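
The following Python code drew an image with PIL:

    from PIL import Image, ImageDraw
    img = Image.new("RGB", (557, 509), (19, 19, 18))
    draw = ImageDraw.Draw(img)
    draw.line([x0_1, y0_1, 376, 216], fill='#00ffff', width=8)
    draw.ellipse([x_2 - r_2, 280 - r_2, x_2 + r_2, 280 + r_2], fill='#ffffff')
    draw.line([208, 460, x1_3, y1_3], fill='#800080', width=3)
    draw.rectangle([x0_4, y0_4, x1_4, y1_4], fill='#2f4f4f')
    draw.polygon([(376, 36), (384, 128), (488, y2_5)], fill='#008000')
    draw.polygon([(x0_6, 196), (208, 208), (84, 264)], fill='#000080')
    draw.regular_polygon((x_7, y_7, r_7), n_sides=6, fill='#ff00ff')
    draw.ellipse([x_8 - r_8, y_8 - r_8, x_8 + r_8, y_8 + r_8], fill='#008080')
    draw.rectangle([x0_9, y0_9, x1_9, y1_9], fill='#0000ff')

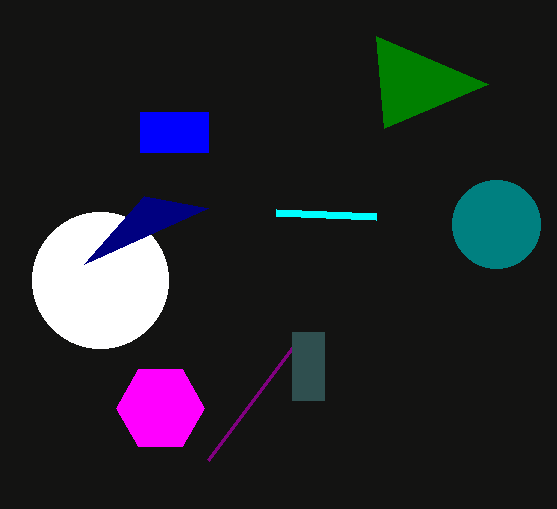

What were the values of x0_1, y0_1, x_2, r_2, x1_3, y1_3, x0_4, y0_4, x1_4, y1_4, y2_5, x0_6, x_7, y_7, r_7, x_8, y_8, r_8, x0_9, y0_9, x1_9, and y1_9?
x0_1 = 276
y0_1 = 212
x_2 = 100
r_2 = 68
x1_3 = 292
y1_3 = 348
x0_4 = 292
y0_4 = 332
x1_4 = 324
y1_4 = 400
y2_5 = 84
x0_6 = 144
x_7 = 160
y_7 = 408
r_7 = 44
x_8 = 496
y_8 = 224
r_8 = 44
x0_9 = 140
y0_9 = 112
x1_9 = 208
y1_9 = 152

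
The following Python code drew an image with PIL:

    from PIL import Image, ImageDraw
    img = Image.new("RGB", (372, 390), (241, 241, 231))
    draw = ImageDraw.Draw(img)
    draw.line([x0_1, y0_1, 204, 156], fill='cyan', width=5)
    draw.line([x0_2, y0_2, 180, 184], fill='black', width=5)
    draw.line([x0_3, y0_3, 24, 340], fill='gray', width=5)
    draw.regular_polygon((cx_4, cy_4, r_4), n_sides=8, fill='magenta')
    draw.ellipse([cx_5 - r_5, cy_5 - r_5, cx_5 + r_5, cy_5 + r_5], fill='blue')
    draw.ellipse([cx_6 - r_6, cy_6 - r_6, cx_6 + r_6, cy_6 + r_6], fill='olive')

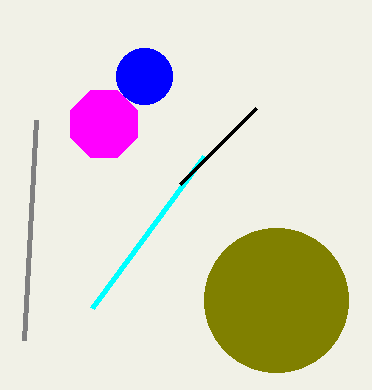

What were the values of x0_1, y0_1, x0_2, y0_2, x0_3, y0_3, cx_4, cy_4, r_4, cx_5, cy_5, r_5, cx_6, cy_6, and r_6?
x0_1 = 92, y0_1 = 308, x0_2 = 256, y0_2 = 108, x0_3 = 36, y0_3 = 120, cx_4 = 104, cy_4 = 124, r_4 = 36, cx_5 = 144, cy_5 = 76, r_5 = 28, cx_6 = 276, cy_6 = 300, r_6 = 72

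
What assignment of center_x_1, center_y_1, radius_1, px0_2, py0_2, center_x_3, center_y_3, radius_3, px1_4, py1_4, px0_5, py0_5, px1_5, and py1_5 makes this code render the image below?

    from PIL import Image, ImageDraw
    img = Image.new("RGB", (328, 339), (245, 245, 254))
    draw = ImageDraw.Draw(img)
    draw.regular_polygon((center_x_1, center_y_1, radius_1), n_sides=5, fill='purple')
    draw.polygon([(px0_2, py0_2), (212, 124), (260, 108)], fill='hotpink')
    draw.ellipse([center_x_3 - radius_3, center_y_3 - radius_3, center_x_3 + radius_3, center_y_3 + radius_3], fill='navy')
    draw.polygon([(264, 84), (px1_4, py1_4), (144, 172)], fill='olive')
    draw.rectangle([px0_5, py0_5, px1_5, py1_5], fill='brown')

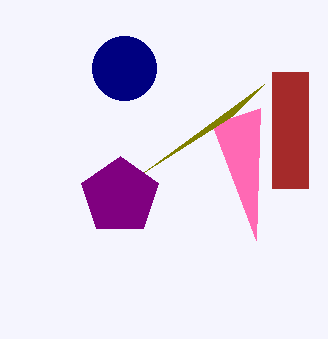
center_x_1 = 120; center_y_1 = 196; radius_1 = 40; px0_2 = 256; py0_2 = 240; center_x_3 = 124; center_y_3 = 68; radius_3 = 32; px1_4 = 232; py1_4 = 116; px0_5 = 272; py0_5 = 72; px1_5 = 308; py1_5 = 188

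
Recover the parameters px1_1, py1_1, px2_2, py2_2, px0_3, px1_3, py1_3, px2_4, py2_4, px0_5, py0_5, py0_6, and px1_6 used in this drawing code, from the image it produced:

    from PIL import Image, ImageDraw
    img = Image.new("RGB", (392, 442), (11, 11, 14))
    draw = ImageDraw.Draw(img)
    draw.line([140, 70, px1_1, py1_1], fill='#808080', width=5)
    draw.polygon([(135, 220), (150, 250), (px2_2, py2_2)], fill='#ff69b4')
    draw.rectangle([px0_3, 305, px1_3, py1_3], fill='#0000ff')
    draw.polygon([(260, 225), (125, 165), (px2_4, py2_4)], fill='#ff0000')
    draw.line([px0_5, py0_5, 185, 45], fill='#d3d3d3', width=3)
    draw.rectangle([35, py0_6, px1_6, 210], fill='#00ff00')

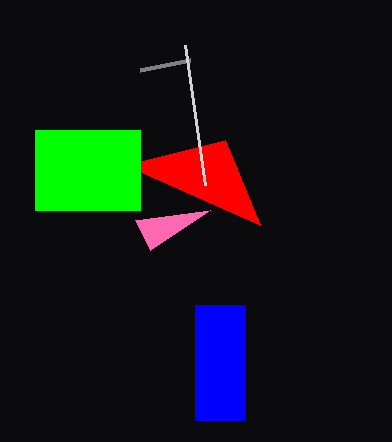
px1_1 = 190
py1_1 = 60
px2_2 = 210
py2_2 = 210
px0_3 = 195
px1_3 = 245
py1_3 = 420
px2_4 = 225
py2_4 = 140
px0_5 = 205
py0_5 = 185
py0_6 = 130
px1_6 = 140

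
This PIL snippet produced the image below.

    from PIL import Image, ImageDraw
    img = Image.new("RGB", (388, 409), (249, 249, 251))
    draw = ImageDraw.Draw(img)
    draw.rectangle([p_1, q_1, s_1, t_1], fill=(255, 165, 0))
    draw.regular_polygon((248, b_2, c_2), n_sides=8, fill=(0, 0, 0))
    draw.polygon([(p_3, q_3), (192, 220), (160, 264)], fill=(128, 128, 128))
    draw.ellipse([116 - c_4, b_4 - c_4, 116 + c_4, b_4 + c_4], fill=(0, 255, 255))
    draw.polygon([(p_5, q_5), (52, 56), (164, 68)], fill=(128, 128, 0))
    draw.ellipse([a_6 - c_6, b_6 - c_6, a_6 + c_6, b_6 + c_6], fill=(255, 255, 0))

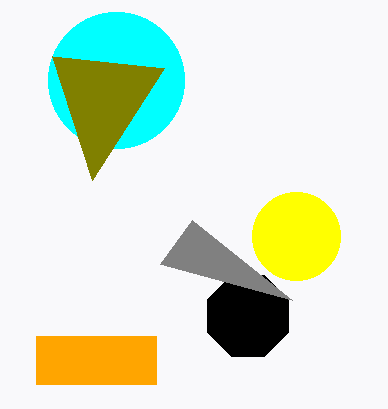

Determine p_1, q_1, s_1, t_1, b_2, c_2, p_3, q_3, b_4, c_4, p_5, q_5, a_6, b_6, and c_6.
p_1 = 36; q_1 = 336; s_1 = 156; t_1 = 384; b_2 = 316; c_2 = 44; p_3 = 292; q_3 = 300; b_4 = 80; c_4 = 68; p_5 = 92; q_5 = 180; a_6 = 296; b_6 = 236; c_6 = 44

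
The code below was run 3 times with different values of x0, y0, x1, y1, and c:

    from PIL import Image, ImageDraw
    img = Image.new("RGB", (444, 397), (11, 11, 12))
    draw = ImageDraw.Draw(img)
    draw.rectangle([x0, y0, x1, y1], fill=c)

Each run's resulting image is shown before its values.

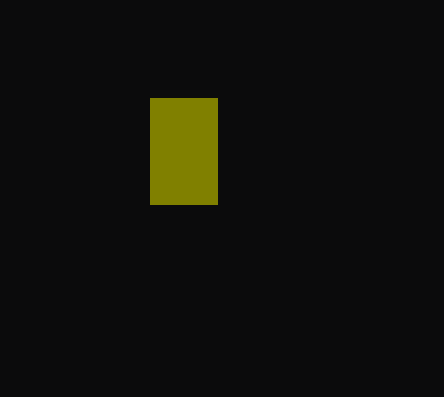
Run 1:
x0 = 150
y0 = 98
x1 = 217
y1 = 204
c = 'olive'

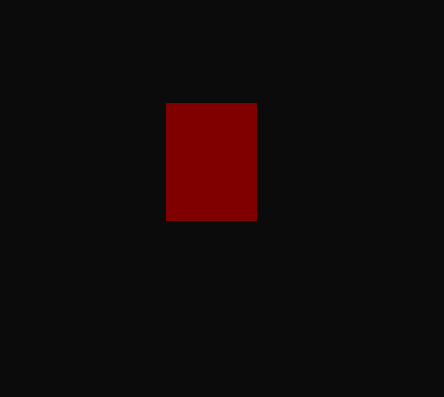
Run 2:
x0 = 166, y0 = 103, x1 = 256, y1 = 220, c = 'maroon'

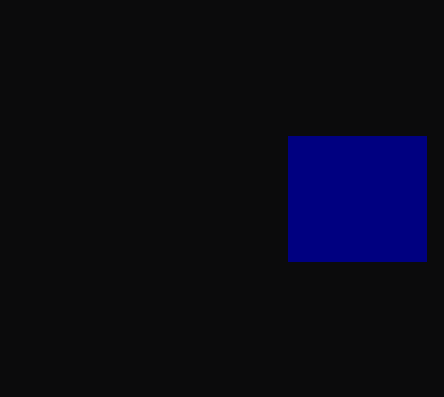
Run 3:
x0 = 288, y0 = 136, x1 = 426, y1 = 261, c = 'navy'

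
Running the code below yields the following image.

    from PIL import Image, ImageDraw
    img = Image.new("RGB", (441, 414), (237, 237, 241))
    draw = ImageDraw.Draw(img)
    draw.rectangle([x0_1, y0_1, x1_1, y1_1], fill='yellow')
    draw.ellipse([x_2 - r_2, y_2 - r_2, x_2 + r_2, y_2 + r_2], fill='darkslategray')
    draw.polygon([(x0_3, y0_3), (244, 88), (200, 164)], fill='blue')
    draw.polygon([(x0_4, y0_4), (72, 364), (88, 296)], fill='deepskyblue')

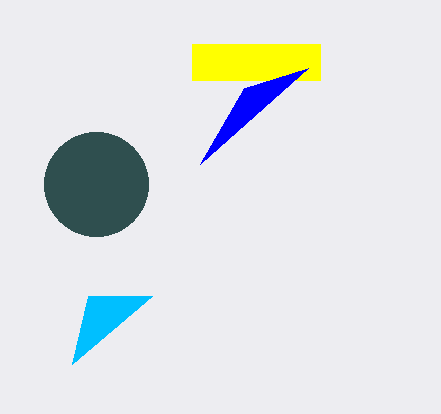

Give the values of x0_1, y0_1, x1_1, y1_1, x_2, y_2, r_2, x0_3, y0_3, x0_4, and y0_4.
x0_1 = 192, y0_1 = 44, x1_1 = 320, y1_1 = 80, x_2 = 96, y_2 = 184, r_2 = 52, x0_3 = 308, y0_3 = 68, x0_4 = 152, y0_4 = 296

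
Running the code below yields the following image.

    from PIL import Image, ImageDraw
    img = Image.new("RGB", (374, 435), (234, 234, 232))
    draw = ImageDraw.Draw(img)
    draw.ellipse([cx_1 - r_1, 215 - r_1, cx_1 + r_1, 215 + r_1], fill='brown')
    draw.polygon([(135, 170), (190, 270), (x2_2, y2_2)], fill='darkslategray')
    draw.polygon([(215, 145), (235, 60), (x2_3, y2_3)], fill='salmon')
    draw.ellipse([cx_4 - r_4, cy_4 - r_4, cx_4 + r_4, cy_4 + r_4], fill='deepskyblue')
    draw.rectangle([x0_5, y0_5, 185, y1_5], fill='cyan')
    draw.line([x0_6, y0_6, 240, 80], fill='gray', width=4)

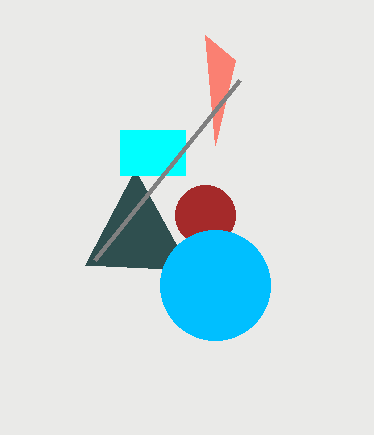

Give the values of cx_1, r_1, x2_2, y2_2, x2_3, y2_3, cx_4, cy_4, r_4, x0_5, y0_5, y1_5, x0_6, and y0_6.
cx_1 = 205; r_1 = 30; x2_2 = 85; y2_2 = 265; x2_3 = 205; y2_3 = 35; cx_4 = 215; cy_4 = 285; r_4 = 55; x0_5 = 120; y0_5 = 130; y1_5 = 175; x0_6 = 95; y0_6 = 260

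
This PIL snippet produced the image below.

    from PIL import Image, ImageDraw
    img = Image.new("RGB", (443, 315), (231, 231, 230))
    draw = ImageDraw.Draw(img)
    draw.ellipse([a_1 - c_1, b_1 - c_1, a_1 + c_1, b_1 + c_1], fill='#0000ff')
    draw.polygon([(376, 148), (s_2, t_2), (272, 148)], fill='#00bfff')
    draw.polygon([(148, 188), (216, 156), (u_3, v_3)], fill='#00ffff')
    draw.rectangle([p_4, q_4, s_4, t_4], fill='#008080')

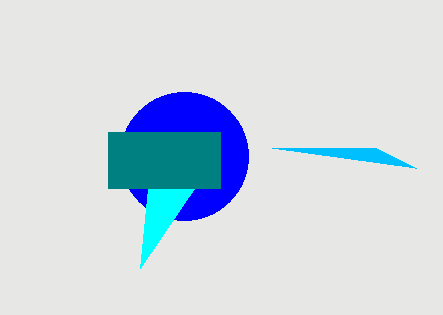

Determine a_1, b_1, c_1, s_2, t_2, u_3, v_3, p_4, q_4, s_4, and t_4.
a_1 = 184
b_1 = 156
c_1 = 64
s_2 = 416
t_2 = 168
u_3 = 140
v_3 = 268
p_4 = 108
q_4 = 132
s_4 = 220
t_4 = 188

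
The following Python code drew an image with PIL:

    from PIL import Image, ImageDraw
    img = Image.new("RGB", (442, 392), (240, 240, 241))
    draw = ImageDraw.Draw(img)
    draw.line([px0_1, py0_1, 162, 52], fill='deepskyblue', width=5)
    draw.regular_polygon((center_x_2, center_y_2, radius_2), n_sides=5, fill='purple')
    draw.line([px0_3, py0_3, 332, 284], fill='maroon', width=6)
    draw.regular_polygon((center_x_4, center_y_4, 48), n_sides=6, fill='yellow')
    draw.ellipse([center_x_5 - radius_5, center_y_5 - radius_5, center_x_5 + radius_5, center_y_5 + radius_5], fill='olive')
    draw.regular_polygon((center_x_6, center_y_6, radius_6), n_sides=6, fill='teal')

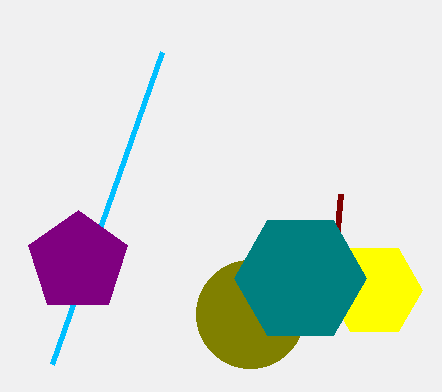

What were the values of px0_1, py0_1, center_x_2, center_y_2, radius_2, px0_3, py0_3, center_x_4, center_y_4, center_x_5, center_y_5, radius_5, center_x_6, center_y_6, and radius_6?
px0_1 = 52, py0_1 = 364, center_x_2 = 78, center_y_2 = 262, radius_2 = 52, px0_3 = 340, py0_3 = 194, center_x_4 = 374, center_y_4 = 290, center_x_5 = 250, center_y_5 = 314, radius_5 = 54, center_x_6 = 300, center_y_6 = 278, radius_6 = 66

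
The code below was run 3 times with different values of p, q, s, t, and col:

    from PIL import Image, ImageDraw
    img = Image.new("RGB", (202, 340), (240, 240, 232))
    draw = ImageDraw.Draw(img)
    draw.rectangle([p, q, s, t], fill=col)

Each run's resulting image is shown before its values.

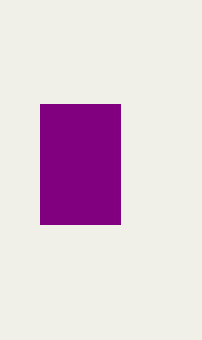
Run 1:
p = 40, q = 104, s = 120, t = 224, col = 'purple'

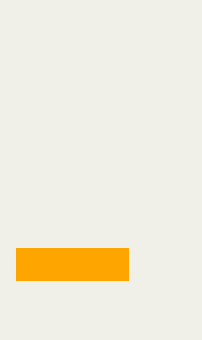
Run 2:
p = 16
q = 248
s = 128
t = 280
col = 'orange'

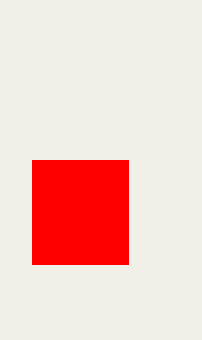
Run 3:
p = 32; q = 160; s = 128; t = 264; col = 'red'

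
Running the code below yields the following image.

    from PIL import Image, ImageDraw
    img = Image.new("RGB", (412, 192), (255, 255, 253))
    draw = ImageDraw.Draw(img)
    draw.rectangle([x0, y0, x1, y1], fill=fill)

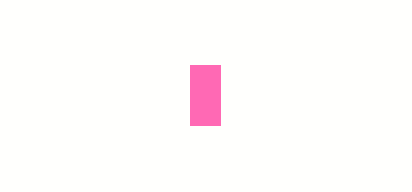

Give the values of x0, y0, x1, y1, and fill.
x0 = 190; y0 = 65; x1 = 220; y1 = 125; fill = 'hotpink'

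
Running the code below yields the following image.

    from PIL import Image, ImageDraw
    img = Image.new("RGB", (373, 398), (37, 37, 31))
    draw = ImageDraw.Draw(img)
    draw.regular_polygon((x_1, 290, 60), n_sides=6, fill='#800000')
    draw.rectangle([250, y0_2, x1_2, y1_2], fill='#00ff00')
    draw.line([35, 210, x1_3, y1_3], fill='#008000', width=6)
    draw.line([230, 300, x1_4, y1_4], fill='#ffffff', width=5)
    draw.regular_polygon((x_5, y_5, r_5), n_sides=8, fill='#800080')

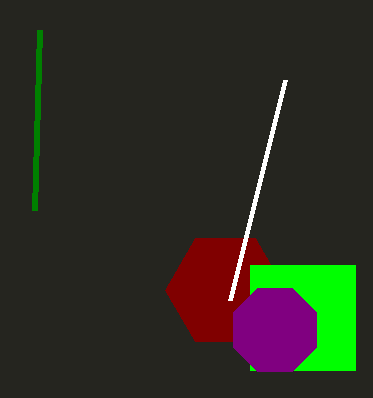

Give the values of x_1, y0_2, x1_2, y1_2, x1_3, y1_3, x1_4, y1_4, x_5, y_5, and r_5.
x_1 = 225, y0_2 = 265, x1_2 = 355, y1_2 = 370, x1_3 = 40, y1_3 = 30, x1_4 = 285, y1_4 = 80, x_5 = 275, y_5 = 330, r_5 = 45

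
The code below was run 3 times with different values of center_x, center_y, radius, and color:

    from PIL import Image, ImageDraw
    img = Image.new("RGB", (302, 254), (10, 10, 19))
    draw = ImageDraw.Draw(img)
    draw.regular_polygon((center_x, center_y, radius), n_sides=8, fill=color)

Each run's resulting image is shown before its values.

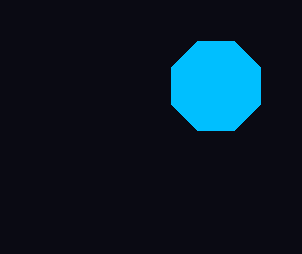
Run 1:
center_x = 216
center_y = 86
radius = 48
color = 'deepskyblue'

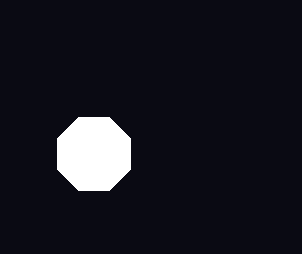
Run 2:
center_x = 94, center_y = 154, radius = 40, color = 'white'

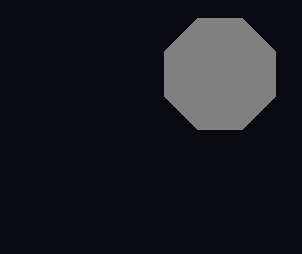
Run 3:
center_x = 220, center_y = 74, radius = 60, color = 'gray'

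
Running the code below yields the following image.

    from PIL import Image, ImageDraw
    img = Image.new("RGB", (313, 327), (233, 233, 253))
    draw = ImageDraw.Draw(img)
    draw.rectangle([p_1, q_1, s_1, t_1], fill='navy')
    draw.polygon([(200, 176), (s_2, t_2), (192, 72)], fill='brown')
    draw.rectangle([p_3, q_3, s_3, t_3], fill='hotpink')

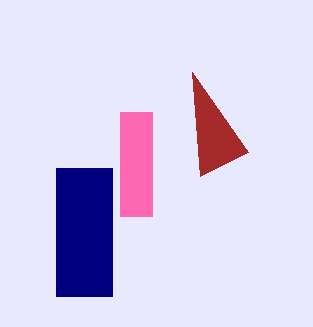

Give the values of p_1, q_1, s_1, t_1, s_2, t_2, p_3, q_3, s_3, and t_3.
p_1 = 56, q_1 = 168, s_1 = 112, t_1 = 296, s_2 = 248, t_2 = 152, p_3 = 120, q_3 = 112, s_3 = 152, t_3 = 216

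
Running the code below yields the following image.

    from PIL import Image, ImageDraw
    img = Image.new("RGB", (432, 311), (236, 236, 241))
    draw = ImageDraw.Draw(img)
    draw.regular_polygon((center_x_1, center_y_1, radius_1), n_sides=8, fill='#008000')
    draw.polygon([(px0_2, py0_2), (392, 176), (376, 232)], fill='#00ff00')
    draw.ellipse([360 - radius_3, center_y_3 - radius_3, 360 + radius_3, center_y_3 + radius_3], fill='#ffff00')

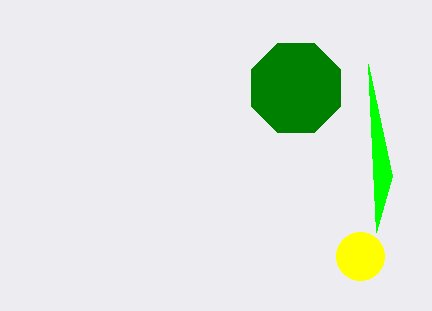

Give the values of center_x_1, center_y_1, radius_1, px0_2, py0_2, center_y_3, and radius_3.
center_x_1 = 296
center_y_1 = 88
radius_1 = 48
px0_2 = 368
py0_2 = 64
center_y_3 = 256
radius_3 = 24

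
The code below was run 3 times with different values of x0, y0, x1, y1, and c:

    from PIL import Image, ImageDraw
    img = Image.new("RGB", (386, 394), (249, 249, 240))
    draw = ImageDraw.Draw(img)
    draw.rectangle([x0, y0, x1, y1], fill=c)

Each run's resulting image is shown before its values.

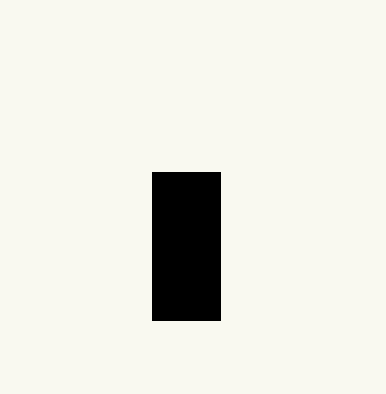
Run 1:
x0 = 152, y0 = 172, x1 = 220, y1 = 320, c = 'black'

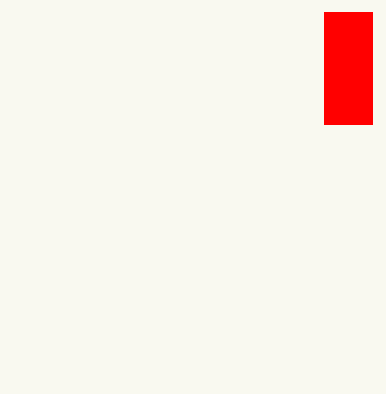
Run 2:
x0 = 324; y0 = 12; x1 = 372; y1 = 124; c = 'red'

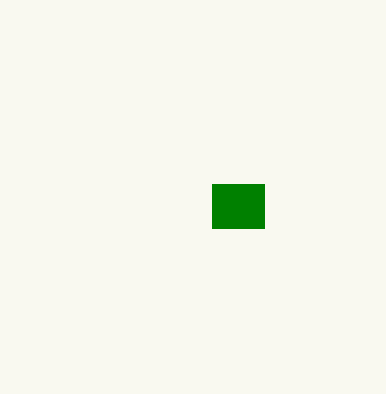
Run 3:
x0 = 212; y0 = 184; x1 = 264; y1 = 228; c = 'green'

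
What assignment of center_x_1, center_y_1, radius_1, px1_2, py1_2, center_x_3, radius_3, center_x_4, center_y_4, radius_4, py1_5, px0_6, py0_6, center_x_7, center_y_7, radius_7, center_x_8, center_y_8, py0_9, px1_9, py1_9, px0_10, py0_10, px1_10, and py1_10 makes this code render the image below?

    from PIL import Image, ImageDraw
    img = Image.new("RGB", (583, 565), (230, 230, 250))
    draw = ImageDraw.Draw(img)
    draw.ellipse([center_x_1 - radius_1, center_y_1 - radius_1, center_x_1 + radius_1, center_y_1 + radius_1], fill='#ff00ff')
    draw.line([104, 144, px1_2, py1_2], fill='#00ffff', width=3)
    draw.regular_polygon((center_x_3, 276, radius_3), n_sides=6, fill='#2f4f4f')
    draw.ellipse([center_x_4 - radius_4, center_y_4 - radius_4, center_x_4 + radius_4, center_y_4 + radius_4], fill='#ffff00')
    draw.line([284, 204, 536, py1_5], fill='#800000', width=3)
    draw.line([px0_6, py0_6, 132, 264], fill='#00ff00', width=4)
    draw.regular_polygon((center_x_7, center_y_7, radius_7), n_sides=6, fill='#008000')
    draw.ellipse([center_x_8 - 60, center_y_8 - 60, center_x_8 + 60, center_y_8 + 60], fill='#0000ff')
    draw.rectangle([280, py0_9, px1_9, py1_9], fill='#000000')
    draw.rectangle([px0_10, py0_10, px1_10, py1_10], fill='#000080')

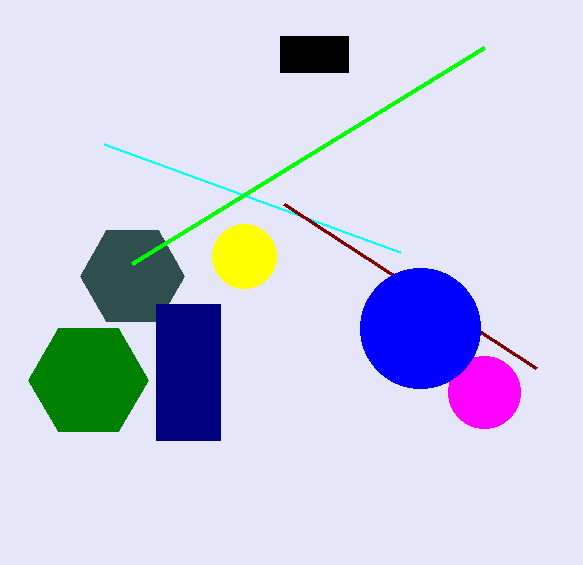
center_x_1 = 484, center_y_1 = 392, radius_1 = 36, px1_2 = 400, py1_2 = 252, center_x_3 = 132, radius_3 = 52, center_x_4 = 244, center_y_4 = 256, radius_4 = 32, py1_5 = 368, px0_6 = 484, py0_6 = 48, center_x_7 = 88, center_y_7 = 380, radius_7 = 60, center_x_8 = 420, center_y_8 = 328, py0_9 = 36, px1_9 = 348, py1_9 = 72, px0_10 = 156, py0_10 = 304, px1_10 = 220, py1_10 = 440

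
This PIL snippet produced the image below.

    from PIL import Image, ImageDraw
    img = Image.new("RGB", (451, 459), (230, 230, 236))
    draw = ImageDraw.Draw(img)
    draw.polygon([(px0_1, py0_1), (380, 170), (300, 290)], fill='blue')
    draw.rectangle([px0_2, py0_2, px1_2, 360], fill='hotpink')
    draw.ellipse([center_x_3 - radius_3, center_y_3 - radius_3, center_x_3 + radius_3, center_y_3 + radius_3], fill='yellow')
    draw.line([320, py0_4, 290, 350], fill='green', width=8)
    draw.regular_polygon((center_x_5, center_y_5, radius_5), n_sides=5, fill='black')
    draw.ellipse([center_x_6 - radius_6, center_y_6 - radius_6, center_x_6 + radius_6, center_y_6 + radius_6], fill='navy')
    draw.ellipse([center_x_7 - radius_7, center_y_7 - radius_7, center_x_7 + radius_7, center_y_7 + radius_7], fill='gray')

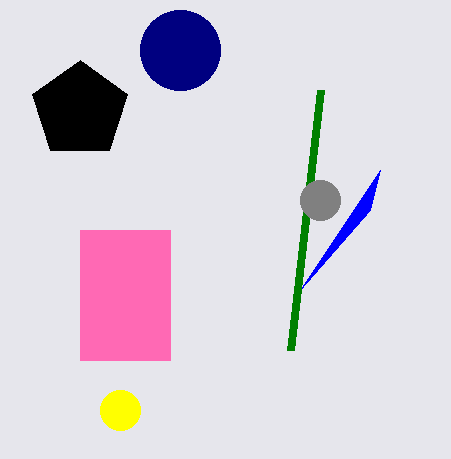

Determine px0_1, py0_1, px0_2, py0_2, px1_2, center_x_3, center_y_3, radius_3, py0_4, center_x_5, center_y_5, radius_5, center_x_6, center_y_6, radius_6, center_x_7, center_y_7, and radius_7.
px0_1 = 370, py0_1 = 210, px0_2 = 80, py0_2 = 230, px1_2 = 170, center_x_3 = 120, center_y_3 = 410, radius_3 = 20, py0_4 = 90, center_x_5 = 80, center_y_5 = 110, radius_5 = 50, center_x_6 = 180, center_y_6 = 50, radius_6 = 40, center_x_7 = 320, center_y_7 = 200, radius_7 = 20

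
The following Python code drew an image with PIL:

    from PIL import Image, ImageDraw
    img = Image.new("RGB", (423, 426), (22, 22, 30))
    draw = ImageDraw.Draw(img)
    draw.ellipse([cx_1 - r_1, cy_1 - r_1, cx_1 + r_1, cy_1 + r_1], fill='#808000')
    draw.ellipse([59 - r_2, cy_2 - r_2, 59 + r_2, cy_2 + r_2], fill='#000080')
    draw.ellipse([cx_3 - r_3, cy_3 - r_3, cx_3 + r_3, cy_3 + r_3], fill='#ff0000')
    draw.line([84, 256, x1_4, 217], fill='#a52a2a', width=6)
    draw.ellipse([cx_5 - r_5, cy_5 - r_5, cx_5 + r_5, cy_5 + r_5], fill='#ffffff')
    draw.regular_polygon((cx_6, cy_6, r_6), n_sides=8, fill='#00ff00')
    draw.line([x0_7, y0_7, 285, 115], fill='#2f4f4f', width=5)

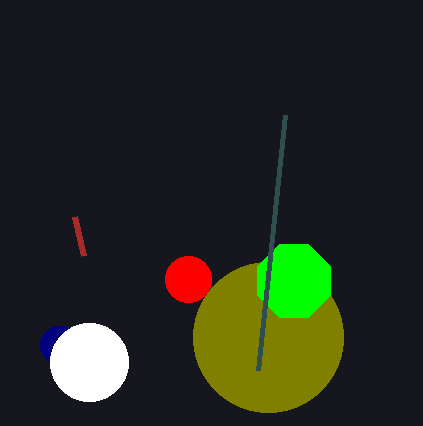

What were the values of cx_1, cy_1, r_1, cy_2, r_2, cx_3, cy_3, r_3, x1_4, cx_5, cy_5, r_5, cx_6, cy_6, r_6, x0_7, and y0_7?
cx_1 = 268; cy_1 = 337; r_1 = 75; cy_2 = 345; r_2 = 19; cx_3 = 188; cy_3 = 279; r_3 = 23; x1_4 = 75; cx_5 = 89; cy_5 = 362; r_5 = 39; cx_6 = 294; cy_6 = 281; r_6 = 39; x0_7 = 258; y0_7 = 370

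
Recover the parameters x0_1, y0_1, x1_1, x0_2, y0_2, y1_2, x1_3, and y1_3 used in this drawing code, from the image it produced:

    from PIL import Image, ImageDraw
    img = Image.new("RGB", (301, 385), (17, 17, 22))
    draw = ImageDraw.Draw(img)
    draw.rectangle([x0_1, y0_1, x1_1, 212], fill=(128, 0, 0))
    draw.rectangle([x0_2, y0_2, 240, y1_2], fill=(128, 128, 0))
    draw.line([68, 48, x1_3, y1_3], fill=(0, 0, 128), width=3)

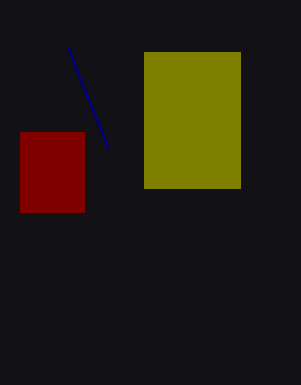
x0_1 = 20, y0_1 = 132, x1_1 = 84, x0_2 = 144, y0_2 = 52, y1_2 = 188, x1_3 = 108, y1_3 = 148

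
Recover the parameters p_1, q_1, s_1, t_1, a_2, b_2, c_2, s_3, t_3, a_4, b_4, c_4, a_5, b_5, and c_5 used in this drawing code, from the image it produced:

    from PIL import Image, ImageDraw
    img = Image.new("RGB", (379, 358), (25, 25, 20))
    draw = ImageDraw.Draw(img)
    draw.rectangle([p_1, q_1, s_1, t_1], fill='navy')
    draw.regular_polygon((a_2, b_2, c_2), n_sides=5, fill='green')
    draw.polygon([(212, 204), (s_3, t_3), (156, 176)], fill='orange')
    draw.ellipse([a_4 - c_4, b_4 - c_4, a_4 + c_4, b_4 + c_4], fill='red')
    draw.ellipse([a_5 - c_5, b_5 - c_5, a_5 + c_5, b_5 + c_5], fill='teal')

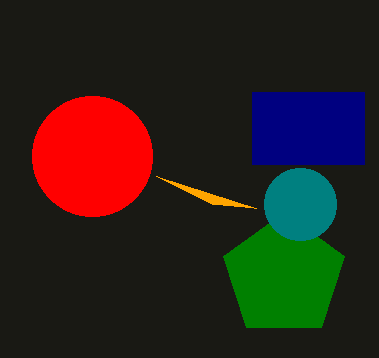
p_1 = 252
q_1 = 92
s_1 = 364
t_1 = 164
a_2 = 284
b_2 = 276
c_2 = 64
s_3 = 256
t_3 = 208
a_4 = 92
b_4 = 156
c_4 = 60
a_5 = 300
b_5 = 204
c_5 = 36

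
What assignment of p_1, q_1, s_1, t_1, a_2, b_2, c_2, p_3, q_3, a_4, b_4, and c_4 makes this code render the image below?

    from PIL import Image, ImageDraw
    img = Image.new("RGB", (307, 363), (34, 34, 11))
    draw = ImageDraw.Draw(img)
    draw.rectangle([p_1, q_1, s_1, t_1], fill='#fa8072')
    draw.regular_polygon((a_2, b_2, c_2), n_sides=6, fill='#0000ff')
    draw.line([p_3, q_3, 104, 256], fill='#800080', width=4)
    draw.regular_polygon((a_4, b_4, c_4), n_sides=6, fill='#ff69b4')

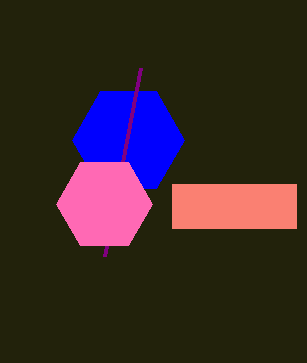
p_1 = 172; q_1 = 184; s_1 = 296; t_1 = 228; a_2 = 128; b_2 = 140; c_2 = 56; p_3 = 140; q_3 = 68; a_4 = 104; b_4 = 204; c_4 = 48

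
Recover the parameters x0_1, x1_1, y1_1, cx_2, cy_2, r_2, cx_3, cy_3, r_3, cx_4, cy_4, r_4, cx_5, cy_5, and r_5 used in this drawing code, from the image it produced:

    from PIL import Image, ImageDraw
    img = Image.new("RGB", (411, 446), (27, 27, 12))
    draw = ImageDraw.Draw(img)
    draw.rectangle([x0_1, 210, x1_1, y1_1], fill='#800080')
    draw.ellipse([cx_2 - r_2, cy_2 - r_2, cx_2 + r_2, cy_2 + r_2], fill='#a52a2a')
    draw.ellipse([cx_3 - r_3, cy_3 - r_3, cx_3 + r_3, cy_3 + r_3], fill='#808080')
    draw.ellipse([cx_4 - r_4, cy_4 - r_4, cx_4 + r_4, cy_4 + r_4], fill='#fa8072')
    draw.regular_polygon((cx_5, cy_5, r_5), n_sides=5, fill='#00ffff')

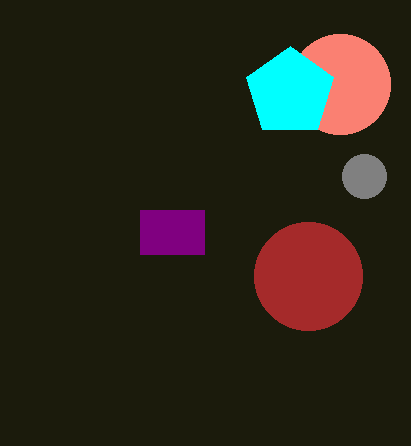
x0_1 = 140, x1_1 = 204, y1_1 = 254, cx_2 = 308, cy_2 = 276, r_2 = 54, cx_3 = 364, cy_3 = 176, r_3 = 22, cx_4 = 340, cy_4 = 84, r_4 = 50, cx_5 = 290, cy_5 = 92, r_5 = 46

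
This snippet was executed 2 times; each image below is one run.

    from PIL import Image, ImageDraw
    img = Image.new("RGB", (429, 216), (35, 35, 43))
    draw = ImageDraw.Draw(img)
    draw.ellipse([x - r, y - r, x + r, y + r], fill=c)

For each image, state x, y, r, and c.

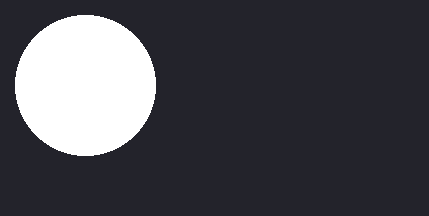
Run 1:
x = 85
y = 85
r = 70
c = 'white'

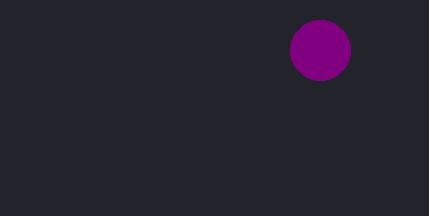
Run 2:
x = 320
y = 50
r = 30
c = 'purple'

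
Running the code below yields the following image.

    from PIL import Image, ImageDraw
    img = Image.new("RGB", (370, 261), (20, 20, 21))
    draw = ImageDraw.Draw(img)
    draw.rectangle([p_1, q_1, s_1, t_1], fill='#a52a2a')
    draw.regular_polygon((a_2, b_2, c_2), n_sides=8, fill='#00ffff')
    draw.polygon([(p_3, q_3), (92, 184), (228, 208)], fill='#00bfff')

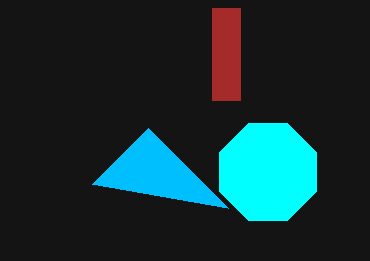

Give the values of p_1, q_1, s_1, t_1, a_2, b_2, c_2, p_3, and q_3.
p_1 = 212, q_1 = 8, s_1 = 240, t_1 = 100, a_2 = 268, b_2 = 172, c_2 = 52, p_3 = 148, q_3 = 128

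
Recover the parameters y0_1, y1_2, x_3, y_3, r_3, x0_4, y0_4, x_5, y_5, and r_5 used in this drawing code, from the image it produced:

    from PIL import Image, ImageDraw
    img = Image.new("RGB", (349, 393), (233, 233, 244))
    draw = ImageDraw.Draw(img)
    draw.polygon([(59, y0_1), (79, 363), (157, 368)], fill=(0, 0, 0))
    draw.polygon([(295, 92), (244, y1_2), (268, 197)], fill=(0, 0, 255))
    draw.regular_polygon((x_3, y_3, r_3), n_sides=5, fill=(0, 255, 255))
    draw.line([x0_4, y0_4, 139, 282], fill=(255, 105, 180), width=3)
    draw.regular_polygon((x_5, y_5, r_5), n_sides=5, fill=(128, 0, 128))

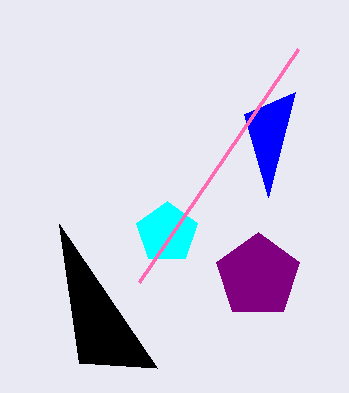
y0_1 = 224; y1_2 = 114; x_3 = 167; y_3 = 233; r_3 = 32; x0_4 = 298; y0_4 = 49; x_5 = 258; y_5 = 276; r_5 = 44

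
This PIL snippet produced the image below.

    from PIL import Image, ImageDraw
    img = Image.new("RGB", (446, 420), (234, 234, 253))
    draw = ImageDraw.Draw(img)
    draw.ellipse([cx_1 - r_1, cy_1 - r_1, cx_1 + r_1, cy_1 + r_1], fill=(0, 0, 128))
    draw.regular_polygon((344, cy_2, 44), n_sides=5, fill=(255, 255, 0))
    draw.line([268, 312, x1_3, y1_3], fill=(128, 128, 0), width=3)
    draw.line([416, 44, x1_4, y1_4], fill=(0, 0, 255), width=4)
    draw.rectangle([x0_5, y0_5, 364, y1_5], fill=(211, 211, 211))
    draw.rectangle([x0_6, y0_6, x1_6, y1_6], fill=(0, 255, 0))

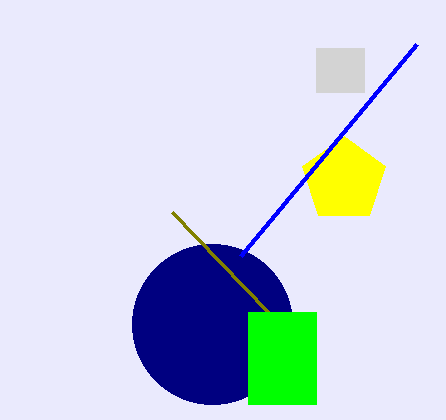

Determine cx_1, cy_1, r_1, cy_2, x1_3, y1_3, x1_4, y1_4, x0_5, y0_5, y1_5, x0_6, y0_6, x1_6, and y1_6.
cx_1 = 212, cy_1 = 324, r_1 = 80, cy_2 = 180, x1_3 = 172, y1_3 = 212, x1_4 = 240, y1_4 = 256, x0_5 = 316, y0_5 = 48, y1_5 = 92, x0_6 = 248, y0_6 = 312, x1_6 = 316, y1_6 = 404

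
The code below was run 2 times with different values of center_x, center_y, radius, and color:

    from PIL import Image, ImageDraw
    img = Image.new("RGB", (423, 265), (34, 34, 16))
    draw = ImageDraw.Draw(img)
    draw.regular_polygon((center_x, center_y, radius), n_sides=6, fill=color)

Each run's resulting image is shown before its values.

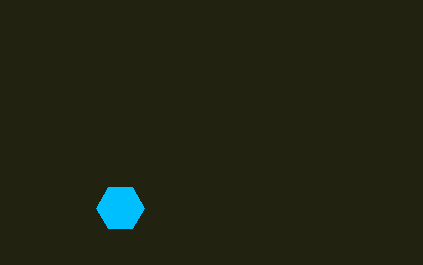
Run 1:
center_x = 120, center_y = 208, radius = 24, color = 'deepskyblue'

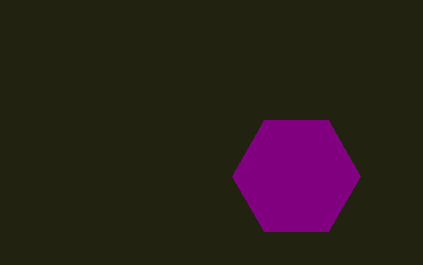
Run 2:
center_x = 296
center_y = 176
radius = 64
color = 'purple'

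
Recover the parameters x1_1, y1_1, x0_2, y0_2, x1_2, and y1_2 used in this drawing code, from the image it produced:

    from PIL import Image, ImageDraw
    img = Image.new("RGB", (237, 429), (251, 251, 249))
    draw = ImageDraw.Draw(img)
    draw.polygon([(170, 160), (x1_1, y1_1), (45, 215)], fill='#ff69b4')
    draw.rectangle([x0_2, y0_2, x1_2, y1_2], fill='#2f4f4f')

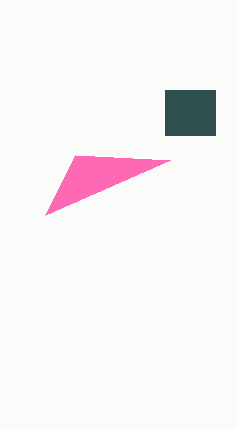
x1_1 = 75, y1_1 = 155, x0_2 = 165, y0_2 = 90, x1_2 = 215, y1_2 = 135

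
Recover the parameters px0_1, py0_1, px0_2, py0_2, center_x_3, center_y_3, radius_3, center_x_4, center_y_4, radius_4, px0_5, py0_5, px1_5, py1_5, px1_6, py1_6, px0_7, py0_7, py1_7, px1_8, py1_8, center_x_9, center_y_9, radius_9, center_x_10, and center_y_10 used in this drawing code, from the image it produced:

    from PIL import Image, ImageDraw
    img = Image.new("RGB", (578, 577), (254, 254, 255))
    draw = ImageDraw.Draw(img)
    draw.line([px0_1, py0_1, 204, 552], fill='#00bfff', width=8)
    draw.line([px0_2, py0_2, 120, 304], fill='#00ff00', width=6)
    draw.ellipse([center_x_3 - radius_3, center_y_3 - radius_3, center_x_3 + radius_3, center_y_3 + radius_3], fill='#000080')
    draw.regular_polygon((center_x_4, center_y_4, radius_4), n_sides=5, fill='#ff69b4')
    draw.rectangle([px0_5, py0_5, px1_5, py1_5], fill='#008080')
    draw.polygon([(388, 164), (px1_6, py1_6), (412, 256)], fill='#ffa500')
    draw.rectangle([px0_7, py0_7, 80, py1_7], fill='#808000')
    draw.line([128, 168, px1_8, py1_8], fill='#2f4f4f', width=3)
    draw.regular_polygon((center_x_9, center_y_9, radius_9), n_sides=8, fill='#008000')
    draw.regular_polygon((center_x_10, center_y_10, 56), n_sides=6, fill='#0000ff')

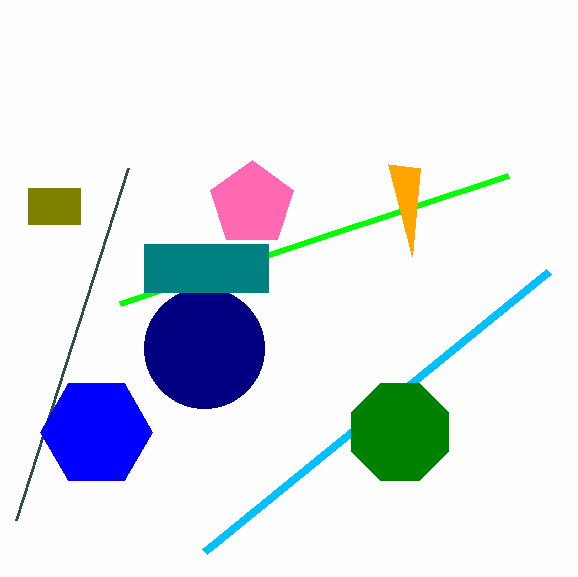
px0_1 = 548, py0_1 = 272, px0_2 = 508, py0_2 = 176, center_x_3 = 204, center_y_3 = 348, radius_3 = 60, center_x_4 = 252, center_y_4 = 204, radius_4 = 44, px0_5 = 144, py0_5 = 244, px1_5 = 268, py1_5 = 292, px1_6 = 420, py1_6 = 168, px0_7 = 28, py0_7 = 188, py1_7 = 224, px1_8 = 16, py1_8 = 520, center_x_9 = 400, center_y_9 = 432, radius_9 = 52, center_x_10 = 96, center_y_10 = 432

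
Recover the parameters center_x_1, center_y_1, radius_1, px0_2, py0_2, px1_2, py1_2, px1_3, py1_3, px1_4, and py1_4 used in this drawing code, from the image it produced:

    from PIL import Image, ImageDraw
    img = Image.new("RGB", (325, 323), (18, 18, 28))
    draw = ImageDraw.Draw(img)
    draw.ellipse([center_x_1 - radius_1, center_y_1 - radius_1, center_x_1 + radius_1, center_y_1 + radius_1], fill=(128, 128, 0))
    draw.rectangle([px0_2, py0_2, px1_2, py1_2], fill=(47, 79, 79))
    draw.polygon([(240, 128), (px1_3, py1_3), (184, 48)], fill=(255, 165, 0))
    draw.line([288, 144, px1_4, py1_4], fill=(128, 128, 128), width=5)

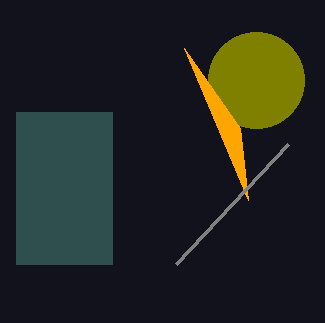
center_x_1 = 256; center_y_1 = 80; radius_1 = 48; px0_2 = 16; py0_2 = 112; px1_2 = 112; py1_2 = 264; px1_3 = 248; py1_3 = 200; px1_4 = 176; py1_4 = 264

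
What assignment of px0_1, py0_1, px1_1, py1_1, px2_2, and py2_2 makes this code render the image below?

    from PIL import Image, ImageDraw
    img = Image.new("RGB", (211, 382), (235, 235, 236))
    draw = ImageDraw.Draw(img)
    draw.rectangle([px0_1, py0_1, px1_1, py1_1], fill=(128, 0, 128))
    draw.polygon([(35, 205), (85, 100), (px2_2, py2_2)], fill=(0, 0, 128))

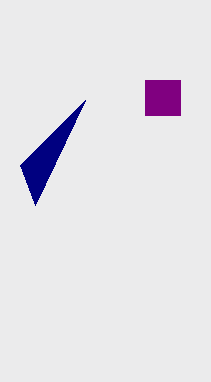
px0_1 = 145
py0_1 = 80
px1_1 = 180
py1_1 = 115
px2_2 = 20
py2_2 = 165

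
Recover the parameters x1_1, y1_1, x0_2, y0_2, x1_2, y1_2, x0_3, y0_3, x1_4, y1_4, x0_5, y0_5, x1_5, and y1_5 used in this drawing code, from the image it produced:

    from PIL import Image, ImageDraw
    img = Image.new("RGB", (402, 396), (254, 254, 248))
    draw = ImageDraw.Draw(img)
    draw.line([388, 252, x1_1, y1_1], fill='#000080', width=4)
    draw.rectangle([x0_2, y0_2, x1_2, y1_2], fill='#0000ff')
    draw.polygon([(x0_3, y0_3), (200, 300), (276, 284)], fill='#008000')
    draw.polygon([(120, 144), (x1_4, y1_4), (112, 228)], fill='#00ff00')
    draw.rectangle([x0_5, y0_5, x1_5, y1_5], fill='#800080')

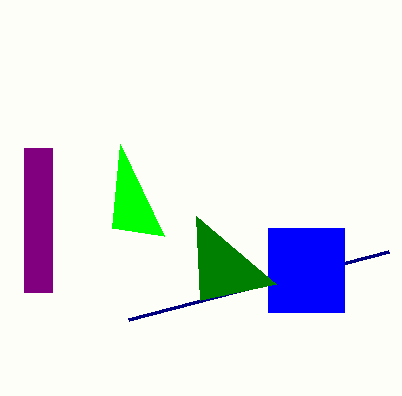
x1_1 = 128, y1_1 = 320, x0_2 = 268, y0_2 = 228, x1_2 = 344, y1_2 = 312, x0_3 = 196, y0_3 = 216, x1_4 = 164, y1_4 = 236, x0_5 = 24, y0_5 = 148, x1_5 = 52, y1_5 = 292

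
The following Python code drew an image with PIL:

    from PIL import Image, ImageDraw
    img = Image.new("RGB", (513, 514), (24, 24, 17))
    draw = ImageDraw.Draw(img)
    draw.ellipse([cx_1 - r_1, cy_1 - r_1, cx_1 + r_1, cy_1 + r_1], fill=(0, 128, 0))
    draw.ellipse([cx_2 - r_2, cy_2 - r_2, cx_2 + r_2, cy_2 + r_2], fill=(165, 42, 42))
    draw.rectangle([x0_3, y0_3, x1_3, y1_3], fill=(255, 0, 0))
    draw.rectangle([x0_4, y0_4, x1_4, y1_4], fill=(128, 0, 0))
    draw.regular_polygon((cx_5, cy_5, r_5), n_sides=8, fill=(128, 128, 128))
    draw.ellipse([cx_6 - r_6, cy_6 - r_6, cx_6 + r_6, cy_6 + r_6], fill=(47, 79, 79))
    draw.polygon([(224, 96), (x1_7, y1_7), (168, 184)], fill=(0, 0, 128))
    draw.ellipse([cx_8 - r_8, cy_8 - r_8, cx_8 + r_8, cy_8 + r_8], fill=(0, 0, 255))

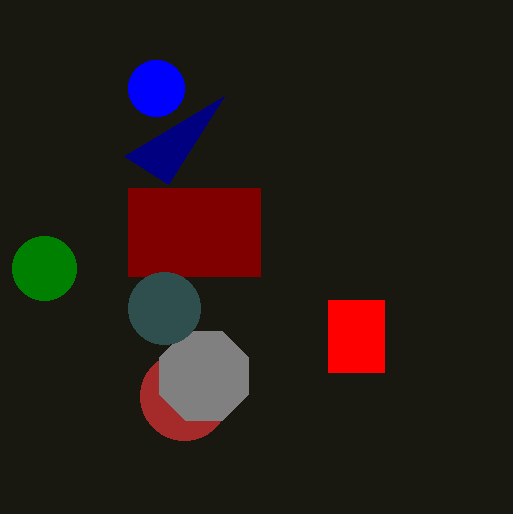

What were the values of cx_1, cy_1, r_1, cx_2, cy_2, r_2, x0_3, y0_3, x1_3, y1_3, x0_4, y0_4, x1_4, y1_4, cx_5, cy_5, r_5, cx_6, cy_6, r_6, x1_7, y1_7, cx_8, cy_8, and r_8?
cx_1 = 44, cy_1 = 268, r_1 = 32, cx_2 = 184, cy_2 = 396, r_2 = 44, x0_3 = 328, y0_3 = 300, x1_3 = 384, y1_3 = 372, x0_4 = 128, y0_4 = 188, x1_4 = 260, y1_4 = 276, cx_5 = 204, cy_5 = 376, r_5 = 48, cx_6 = 164, cy_6 = 308, r_6 = 36, x1_7 = 124, y1_7 = 156, cx_8 = 156, cy_8 = 88, r_8 = 28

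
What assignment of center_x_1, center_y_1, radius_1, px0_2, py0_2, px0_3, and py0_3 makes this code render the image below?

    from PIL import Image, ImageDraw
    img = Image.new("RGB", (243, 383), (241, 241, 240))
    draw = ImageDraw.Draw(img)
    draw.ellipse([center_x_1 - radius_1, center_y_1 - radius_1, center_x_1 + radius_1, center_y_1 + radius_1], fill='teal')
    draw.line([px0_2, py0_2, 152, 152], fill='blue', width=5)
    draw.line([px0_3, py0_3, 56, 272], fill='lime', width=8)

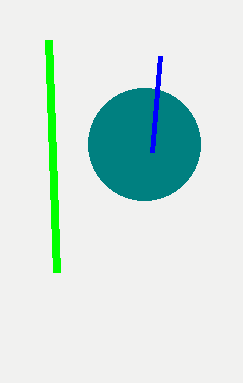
center_x_1 = 144; center_y_1 = 144; radius_1 = 56; px0_2 = 160; py0_2 = 56; px0_3 = 48; py0_3 = 40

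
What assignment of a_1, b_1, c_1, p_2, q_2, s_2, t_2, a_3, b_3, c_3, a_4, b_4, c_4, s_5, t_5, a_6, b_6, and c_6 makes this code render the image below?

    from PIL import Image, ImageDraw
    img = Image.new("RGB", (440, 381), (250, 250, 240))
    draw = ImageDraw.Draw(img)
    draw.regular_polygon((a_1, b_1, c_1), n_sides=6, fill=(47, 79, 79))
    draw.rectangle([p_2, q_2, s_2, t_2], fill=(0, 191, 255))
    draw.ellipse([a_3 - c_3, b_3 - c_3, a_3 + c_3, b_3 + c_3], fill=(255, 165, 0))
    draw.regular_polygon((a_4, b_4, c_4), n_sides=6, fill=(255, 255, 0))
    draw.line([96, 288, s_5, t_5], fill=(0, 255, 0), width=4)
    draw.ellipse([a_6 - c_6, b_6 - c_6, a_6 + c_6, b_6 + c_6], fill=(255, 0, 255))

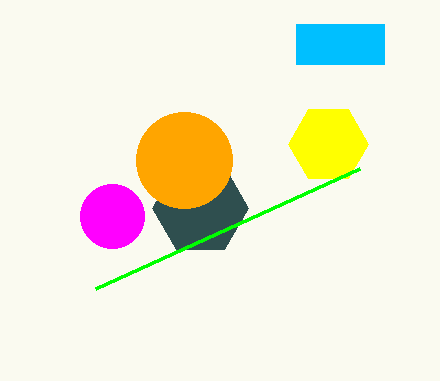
a_1 = 200
b_1 = 208
c_1 = 48
p_2 = 296
q_2 = 24
s_2 = 384
t_2 = 64
a_3 = 184
b_3 = 160
c_3 = 48
a_4 = 328
b_4 = 144
c_4 = 40
s_5 = 360
t_5 = 168
a_6 = 112
b_6 = 216
c_6 = 32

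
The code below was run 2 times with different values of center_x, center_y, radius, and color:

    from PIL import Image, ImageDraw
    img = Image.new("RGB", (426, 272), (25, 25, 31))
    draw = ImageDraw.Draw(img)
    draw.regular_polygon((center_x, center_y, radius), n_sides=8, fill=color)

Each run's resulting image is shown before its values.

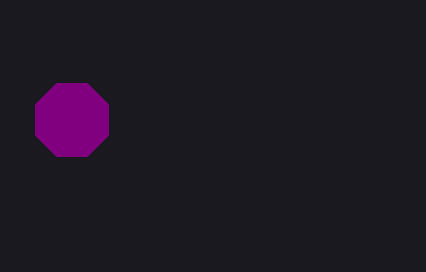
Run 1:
center_x = 72, center_y = 120, radius = 40, color = 'purple'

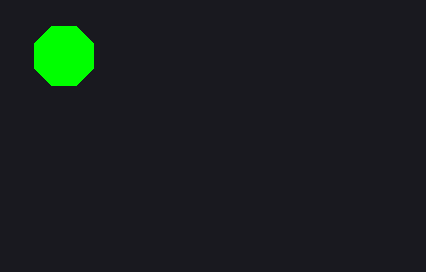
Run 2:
center_x = 64
center_y = 56
radius = 32
color = 'lime'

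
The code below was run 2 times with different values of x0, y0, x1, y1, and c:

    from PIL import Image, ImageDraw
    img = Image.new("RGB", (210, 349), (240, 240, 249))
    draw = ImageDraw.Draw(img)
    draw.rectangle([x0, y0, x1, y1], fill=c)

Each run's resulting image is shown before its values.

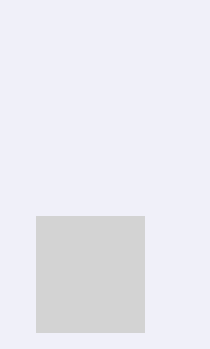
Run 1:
x0 = 36; y0 = 216; x1 = 144; y1 = 332; c = 'lightgray'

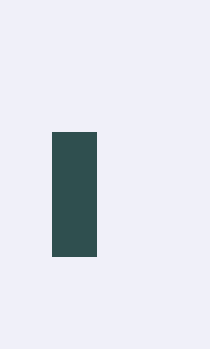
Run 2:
x0 = 52, y0 = 132, x1 = 96, y1 = 256, c = 'darkslategray'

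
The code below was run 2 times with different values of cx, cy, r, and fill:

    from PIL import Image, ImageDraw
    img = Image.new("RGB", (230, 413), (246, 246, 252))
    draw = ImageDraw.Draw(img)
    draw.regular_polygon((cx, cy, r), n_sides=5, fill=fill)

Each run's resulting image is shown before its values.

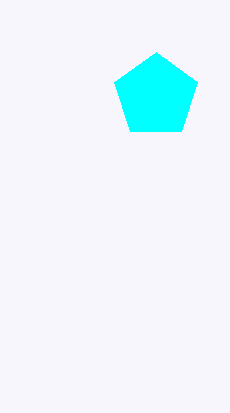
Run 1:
cx = 156; cy = 96; r = 44; fill = 'cyan'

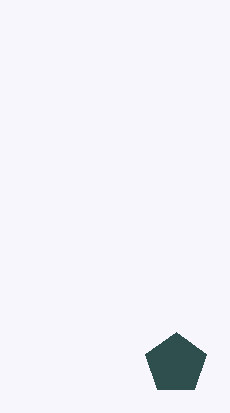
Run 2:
cx = 176
cy = 364
r = 32
fill = 'darkslategray'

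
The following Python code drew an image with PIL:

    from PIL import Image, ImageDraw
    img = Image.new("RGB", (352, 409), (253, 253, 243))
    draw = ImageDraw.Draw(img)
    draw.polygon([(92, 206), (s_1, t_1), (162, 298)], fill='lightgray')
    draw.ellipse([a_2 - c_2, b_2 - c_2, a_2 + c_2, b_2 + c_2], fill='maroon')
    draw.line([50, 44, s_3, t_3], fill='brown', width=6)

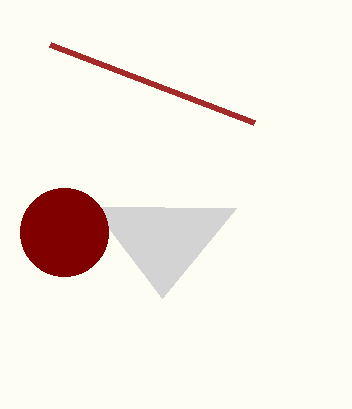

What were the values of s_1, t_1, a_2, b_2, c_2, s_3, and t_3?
s_1 = 236
t_1 = 208
a_2 = 64
b_2 = 232
c_2 = 44
s_3 = 254
t_3 = 122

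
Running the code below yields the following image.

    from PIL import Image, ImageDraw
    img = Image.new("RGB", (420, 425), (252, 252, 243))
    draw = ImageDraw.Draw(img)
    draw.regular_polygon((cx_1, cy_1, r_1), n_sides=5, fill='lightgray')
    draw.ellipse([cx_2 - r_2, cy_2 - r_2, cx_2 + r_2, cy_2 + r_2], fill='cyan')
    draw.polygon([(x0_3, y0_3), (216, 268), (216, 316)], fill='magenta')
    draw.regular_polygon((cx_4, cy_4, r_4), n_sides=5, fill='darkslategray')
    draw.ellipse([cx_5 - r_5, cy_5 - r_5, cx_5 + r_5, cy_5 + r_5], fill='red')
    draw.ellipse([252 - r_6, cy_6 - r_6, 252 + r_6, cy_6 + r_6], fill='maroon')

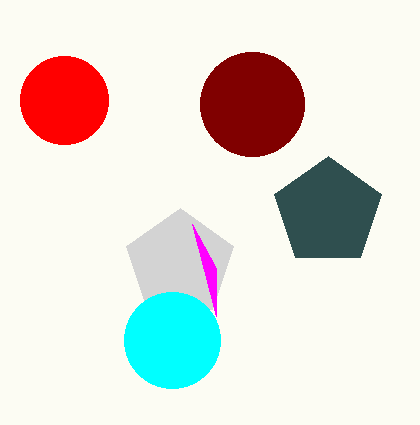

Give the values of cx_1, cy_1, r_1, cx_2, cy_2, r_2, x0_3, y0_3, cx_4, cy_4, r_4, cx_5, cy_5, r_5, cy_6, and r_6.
cx_1 = 180, cy_1 = 264, r_1 = 56, cx_2 = 172, cy_2 = 340, r_2 = 48, x0_3 = 192, y0_3 = 224, cx_4 = 328, cy_4 = 212, r_4 = 56, cx_5 = 64, cy_5 = 100, r_5 = 44, cy_6 = 104, r_6 = 52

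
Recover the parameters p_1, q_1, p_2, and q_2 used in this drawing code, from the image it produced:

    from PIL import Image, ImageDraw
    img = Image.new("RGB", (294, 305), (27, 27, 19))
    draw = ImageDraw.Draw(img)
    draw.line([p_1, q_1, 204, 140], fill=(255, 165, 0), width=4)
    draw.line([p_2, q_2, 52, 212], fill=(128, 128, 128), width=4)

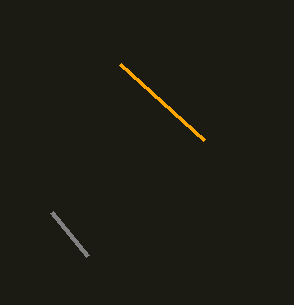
p_1 = 120; q_1 = 64; p_2 = 88; q_2 = 256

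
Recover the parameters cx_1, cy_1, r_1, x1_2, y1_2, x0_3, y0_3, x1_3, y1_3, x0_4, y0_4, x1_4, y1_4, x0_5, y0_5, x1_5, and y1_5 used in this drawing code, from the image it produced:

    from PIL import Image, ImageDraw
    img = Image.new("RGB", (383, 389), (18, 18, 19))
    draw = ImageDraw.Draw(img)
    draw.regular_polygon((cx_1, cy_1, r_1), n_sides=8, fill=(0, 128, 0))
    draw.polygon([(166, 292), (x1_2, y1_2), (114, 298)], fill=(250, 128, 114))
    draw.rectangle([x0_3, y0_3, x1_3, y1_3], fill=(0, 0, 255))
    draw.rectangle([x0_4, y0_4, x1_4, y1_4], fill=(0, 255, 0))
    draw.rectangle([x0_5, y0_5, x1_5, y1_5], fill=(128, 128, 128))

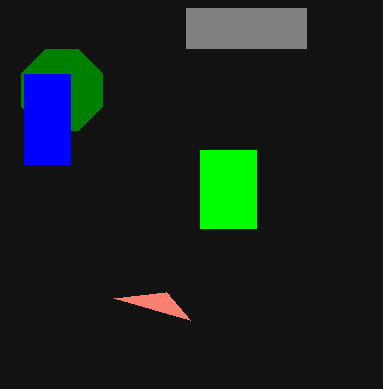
cx_1 = 62
cy_1 = 90
r_1 = 44
x1_2 = 190
y1_2 = 320
x0_3 = 24
y0_3 = 74
x1_3 = 70
y1_3 = 164
x0_4 = 200
y0_4 = 150
x1_4 = 256
y1_4 = 228
x0_5 = 186
y0_5 = 8
x1_5 = 306
y1_5 = 48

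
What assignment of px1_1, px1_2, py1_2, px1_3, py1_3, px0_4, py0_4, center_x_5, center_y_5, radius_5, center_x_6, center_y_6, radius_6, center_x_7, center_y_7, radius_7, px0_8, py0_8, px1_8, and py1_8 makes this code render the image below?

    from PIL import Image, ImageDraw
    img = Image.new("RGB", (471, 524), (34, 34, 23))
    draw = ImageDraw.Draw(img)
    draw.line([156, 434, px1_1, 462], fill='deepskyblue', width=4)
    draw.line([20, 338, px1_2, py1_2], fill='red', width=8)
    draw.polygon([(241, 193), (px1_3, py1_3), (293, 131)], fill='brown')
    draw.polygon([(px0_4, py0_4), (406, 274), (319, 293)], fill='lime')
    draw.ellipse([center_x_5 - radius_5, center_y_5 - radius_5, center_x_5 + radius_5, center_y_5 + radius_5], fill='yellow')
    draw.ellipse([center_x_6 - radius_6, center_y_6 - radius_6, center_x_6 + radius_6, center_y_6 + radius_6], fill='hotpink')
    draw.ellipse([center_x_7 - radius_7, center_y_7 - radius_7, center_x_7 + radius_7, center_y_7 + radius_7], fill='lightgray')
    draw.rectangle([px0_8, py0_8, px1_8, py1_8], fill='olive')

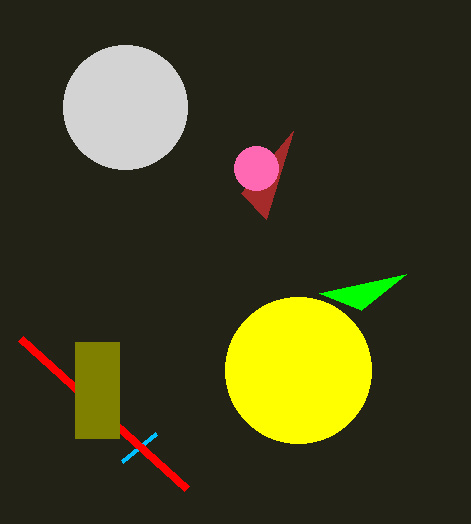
px1_1 = 122; px1_2 = 186; py1_2 = 488; px1_3 = 266; py1_3 = 219; px0_4 = 361; py0_4 = 310; center_x_5 = 298; center_y_5 = 370; radius_5 = 73; center_x_6 = 256; center_y_6 = 168; radius_6 = 22; center_x_7 = 125; center_y_7 = 107; radius_7 = 62; px0_8 = 75; py0_8 = 342; px1_8 = 119; py1_8 = 438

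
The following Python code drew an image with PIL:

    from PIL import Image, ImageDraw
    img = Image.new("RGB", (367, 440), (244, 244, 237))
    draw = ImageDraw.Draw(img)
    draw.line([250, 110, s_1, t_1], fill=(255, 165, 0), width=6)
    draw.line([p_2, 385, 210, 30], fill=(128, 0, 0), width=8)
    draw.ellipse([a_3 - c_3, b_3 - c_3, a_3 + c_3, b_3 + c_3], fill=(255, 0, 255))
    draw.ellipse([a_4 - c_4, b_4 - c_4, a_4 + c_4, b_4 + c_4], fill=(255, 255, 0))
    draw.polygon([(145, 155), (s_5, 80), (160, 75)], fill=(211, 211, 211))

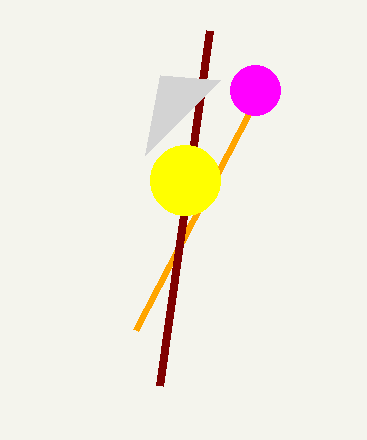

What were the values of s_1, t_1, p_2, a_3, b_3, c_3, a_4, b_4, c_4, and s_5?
s_1 = 135, t_1 = 330, p_2 = 160, a_3 = 255, b_3 = 90, c_3 = 25, a_4 = 185, b_4 = 180, c_4 = 35, s_5 = 220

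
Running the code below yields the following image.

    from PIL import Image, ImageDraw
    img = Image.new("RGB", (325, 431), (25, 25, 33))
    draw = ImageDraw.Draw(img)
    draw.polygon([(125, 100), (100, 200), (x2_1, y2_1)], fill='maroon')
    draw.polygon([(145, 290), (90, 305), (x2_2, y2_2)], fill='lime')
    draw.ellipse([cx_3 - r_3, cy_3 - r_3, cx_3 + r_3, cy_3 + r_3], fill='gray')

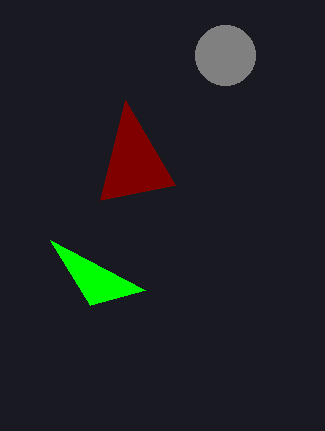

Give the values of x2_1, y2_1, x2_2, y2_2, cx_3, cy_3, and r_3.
x2_1 = 175, y2_1 = 185, x2_2 = 50, y2_2 = 240, cx_3 = 225, cy_3 = 55, r_3 = 30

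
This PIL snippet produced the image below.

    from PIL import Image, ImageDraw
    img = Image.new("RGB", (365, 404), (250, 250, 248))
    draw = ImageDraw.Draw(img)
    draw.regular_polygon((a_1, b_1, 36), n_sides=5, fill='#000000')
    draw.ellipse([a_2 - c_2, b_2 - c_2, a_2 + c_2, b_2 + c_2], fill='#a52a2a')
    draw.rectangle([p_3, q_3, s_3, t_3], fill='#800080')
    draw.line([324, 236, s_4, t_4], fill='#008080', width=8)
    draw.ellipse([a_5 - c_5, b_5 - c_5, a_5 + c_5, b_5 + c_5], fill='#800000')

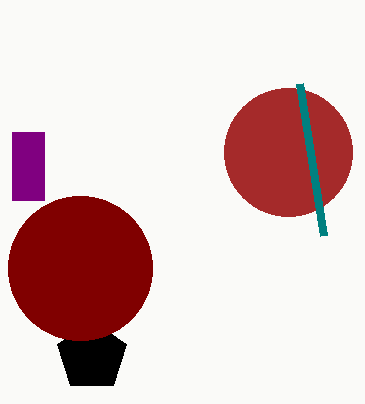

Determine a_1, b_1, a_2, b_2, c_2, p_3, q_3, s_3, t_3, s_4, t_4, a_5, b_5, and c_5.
a_1 = 92
b_1 = 356
a_2 = 288
b_2 = 152
c_2 = 64
p_3 = 12
q_3 = 132
s_3 = 44
t_3 = 200
s_4 = 300
t_4 = 84
a_5 = 80
b_5 = 268
c_5 = 72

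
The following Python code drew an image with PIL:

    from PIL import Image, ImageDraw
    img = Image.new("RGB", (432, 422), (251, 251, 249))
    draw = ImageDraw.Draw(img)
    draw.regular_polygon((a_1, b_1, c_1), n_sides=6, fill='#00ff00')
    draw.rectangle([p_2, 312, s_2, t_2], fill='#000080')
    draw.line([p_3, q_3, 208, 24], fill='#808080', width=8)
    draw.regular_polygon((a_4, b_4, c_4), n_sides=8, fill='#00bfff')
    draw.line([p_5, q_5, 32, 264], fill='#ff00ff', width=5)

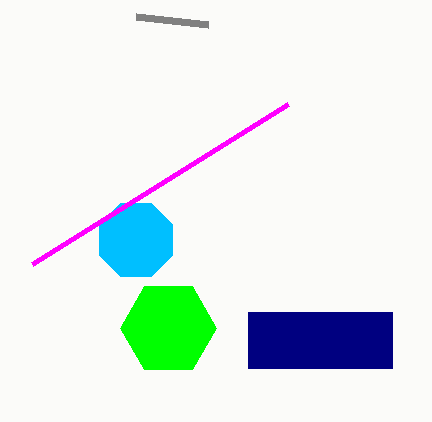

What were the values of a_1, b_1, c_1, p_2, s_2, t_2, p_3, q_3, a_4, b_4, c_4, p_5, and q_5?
a_1 = 168
b_1 = 328
c_1 = 48
p_2 = 248
s_2 = 392
t_2 = 368
p_3 = 136
q_3 = 16
a_4 = 136
b_4 = 240
c_4 = 40
p_5 = 288
q_5 = 104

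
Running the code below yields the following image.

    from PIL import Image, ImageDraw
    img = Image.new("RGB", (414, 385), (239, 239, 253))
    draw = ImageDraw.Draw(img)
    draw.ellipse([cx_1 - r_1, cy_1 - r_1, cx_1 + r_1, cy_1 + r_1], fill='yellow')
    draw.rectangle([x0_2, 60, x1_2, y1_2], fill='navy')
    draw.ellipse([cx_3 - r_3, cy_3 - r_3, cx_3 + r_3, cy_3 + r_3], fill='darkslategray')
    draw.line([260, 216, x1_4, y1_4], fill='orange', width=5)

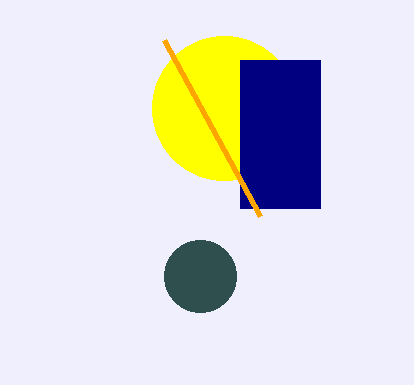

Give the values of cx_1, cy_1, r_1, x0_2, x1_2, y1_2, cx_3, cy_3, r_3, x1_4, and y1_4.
cx_1 = 224, cy_1 = 108, r_1 = 72, x0_2 = 240, x1_2 = 320, y1_2 = 208, cx_3 = 200, cy_3 = 276, r_3 = 36, x1_4 = 164, y1_4 = 40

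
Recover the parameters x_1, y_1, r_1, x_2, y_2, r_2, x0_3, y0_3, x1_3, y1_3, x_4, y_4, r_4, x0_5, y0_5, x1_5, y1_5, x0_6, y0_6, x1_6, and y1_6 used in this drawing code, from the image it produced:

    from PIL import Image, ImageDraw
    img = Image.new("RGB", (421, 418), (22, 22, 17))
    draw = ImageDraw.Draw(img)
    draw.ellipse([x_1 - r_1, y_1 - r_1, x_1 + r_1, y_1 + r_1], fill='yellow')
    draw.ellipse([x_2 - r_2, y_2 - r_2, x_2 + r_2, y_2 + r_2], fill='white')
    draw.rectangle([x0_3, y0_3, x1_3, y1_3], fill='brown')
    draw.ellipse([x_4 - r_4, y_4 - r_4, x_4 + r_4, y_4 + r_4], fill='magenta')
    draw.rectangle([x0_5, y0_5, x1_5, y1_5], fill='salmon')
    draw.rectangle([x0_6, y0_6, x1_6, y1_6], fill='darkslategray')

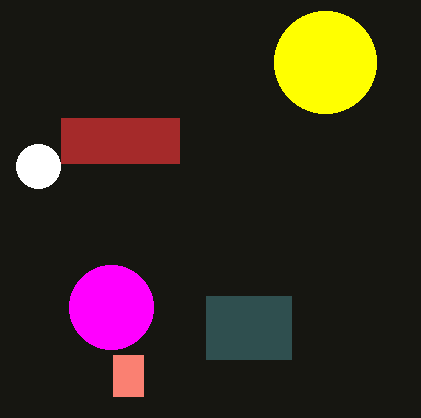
x_1 = 325; y_1 = 62; r_1 = 51; x_2 = 38; y_2 = 166; r_2 = 22; x0_3 = 61; y0_3 = 118; x1_3 = 179; y1_3 = 163; x_4 = 111; y_4 = 307; r_4 = 42; x0_5 = 113; y0_5 = 355; x1_5 = 143; y1_5 = 396; x0_6 = 206; y0_6 = 296; x1_6 = 291; y1_6 = 359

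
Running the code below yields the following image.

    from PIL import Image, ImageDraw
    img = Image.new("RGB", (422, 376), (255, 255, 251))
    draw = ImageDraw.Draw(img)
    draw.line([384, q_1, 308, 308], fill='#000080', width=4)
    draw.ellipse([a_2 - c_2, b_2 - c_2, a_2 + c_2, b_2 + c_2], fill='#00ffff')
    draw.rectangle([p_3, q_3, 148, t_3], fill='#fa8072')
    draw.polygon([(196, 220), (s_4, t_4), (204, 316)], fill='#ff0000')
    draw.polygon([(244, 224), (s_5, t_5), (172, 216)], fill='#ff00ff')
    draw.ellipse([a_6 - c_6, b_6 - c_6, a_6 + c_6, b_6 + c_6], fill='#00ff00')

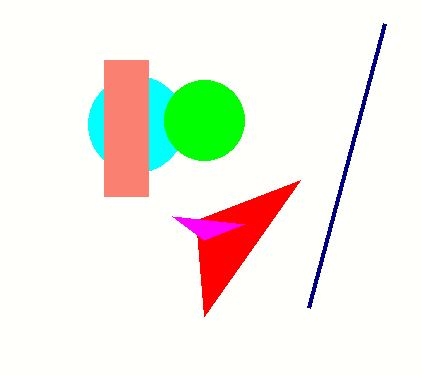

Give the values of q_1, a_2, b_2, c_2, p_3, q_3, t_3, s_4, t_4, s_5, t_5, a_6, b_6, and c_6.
q_1 = 24
a_2 = 136
b_2 = 124
c_2 = 48
p_3 = 104
q_3 = 60
t_3 = 196
s_4 = 300
t_4 = 180
s_5 = 204
t_5 = 240
a_6 = 204
b_6 = 120
c_6 = 40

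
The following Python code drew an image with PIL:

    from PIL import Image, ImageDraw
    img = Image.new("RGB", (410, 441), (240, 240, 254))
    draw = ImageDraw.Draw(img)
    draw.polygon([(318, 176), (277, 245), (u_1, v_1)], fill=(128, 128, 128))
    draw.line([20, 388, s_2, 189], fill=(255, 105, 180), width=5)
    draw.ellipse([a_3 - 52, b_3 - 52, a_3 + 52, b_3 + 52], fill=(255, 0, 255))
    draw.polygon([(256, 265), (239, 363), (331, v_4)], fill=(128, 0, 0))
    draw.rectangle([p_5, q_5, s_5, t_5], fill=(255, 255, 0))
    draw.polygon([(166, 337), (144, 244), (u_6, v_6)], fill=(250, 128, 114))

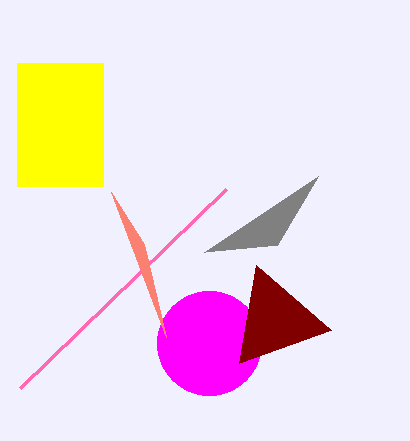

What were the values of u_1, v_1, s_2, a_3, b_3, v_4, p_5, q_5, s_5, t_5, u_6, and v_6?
u_1 = 204; v_1 = 252; s_2 = 226; a_3 = 209; b_3 = 343; v_4 = 330; p_5 = 17; q_5 = 63; s_5 = 103; t_5 = 186; u_6 = 111; v_6 = 192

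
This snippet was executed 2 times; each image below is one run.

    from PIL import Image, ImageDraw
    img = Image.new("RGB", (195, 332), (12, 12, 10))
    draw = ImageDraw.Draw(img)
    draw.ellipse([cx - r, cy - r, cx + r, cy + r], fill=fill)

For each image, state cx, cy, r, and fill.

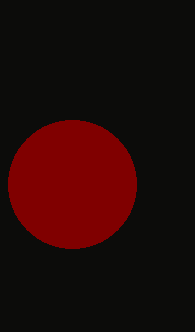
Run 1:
cx = 72; cy = 184; r = 64; fill = 'maroon'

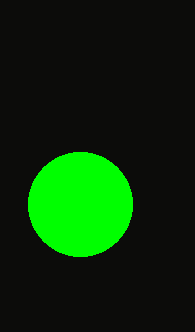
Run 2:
cx = 80; cy = 204; r = 52; fill = 'lime'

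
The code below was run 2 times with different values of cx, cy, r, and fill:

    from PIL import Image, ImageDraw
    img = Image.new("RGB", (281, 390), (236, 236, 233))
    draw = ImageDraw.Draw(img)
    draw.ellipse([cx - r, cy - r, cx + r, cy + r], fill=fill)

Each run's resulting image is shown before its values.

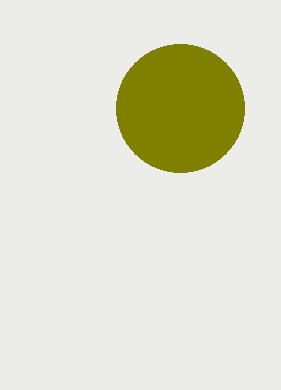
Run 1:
cx = 180, cy = 108, r = 64, fill = 'olive'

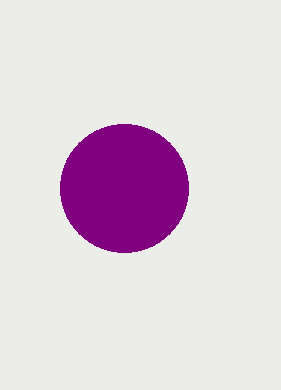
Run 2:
cx = 124, cy = 188, r = 64, fill = 'purple'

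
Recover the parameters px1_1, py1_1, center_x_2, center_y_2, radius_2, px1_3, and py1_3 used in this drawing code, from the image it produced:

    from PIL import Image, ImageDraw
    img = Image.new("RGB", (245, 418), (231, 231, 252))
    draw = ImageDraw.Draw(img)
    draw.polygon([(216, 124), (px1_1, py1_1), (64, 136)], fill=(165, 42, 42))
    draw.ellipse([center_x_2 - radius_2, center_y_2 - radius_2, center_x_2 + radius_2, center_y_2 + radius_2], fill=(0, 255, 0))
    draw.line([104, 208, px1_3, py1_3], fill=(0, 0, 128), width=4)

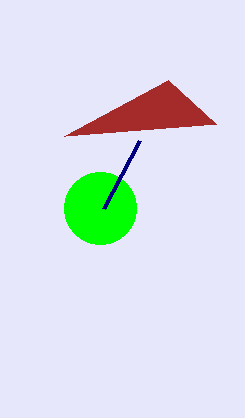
px1_1 = 168, py1_1 = 80, center_x_2 = 100, center_y_2 = 208, radius_2 = 36, px1_3 = 140, py1_3 = 140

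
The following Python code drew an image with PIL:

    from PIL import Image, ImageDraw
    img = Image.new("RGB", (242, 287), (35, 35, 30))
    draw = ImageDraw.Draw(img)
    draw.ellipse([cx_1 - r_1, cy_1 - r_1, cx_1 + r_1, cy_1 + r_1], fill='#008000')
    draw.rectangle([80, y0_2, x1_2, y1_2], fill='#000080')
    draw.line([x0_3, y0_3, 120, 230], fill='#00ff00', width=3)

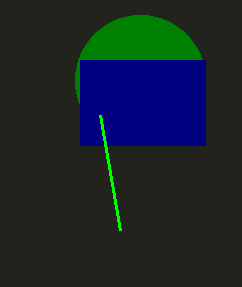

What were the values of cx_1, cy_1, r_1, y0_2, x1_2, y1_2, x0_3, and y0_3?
cx_1 = 140
cy_1 = 80
r_1 = 65
y0_2 = 60
x1_2 = 205
y1_2 = 145
x0_3 = 100
y0_3 = 115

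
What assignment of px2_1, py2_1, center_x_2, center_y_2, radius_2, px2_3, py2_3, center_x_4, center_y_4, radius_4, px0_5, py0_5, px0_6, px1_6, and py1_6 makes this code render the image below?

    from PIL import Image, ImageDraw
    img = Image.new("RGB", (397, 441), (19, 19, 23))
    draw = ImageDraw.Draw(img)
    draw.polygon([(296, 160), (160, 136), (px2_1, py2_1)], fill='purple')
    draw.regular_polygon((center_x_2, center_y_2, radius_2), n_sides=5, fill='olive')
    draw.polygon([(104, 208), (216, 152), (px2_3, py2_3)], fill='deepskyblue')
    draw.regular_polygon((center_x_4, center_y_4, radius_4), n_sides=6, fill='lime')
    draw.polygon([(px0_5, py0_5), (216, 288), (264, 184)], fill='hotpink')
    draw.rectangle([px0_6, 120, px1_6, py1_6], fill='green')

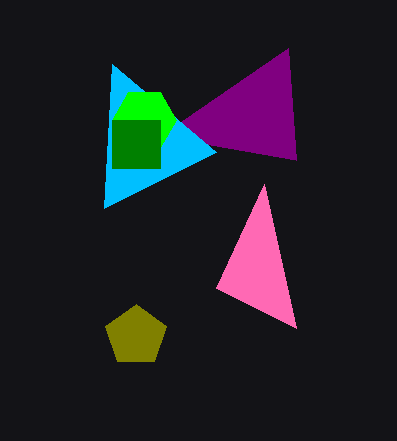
px2_1 = 288; py2_1 = 48; center_x_2 = 136; center_y_2 = 336; radius_2 = 32; px2_3 = 112; py2_3 = 64; center_x_4 = 144; center_y_4 = 120; radius_4 = 32; px0_5 = 296; py0_5 = 328; px0_6 = 112; px1_6 = 160; py1_6 = 168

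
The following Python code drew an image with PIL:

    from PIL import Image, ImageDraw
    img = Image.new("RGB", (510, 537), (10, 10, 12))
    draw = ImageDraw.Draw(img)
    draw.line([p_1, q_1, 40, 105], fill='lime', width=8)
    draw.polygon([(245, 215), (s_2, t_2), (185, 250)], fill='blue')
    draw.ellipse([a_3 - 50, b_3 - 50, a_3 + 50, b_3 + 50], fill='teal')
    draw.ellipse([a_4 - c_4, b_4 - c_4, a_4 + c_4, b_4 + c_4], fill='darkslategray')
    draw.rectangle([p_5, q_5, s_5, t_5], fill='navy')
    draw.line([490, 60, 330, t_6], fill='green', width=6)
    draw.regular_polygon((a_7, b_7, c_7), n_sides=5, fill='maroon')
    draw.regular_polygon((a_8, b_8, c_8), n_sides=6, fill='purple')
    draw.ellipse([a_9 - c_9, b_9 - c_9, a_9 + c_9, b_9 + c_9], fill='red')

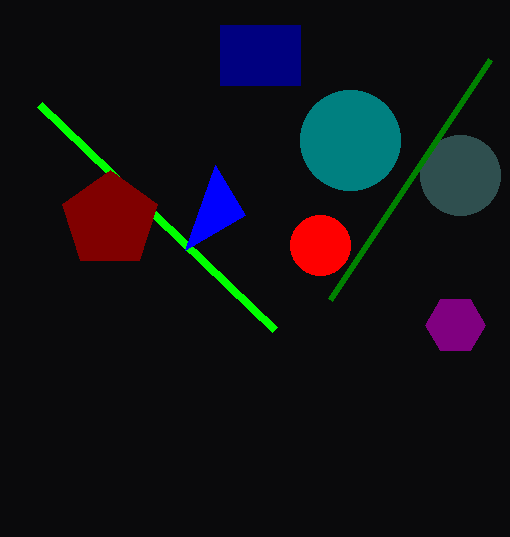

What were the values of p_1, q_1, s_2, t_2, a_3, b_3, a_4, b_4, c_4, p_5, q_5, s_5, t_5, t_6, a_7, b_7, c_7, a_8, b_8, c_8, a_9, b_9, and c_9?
p_1 = 275; q_1 = 330; s_2 = 215; t_2 = 165; a_3 = 350; b_3 = 140; a_4 = 460; b_4 = 175; c_4 = 40; p_5 = 220; q_5 = 25; s_5 = 300; t_5 = 85; t_6 = 300; a_7 = 110; b_7 = 220; c_7 = 50; a_8 = 455; b_8 = 325; c_8 = 30; a_9 = 320; b_9 = 245; c_9 = 30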